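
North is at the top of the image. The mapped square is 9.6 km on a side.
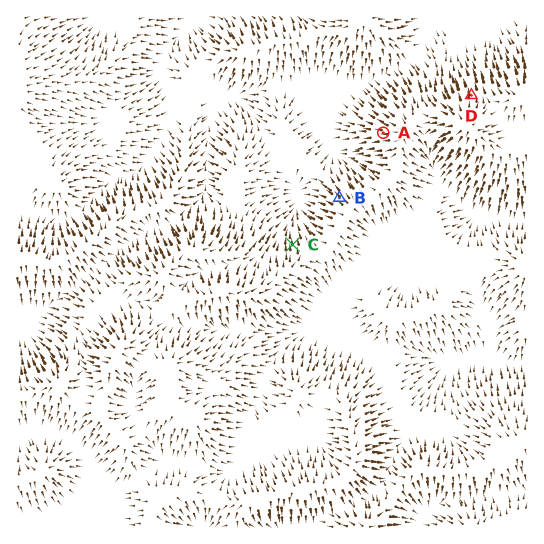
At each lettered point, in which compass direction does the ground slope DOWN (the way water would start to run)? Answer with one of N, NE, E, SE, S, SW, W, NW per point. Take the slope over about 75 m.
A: W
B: NW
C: N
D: N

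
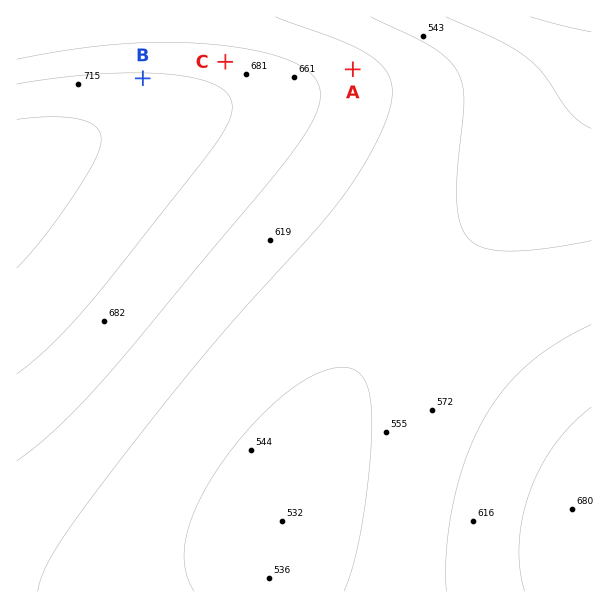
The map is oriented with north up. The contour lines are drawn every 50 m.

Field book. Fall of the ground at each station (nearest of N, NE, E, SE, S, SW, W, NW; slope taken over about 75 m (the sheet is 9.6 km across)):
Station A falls NE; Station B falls N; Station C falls N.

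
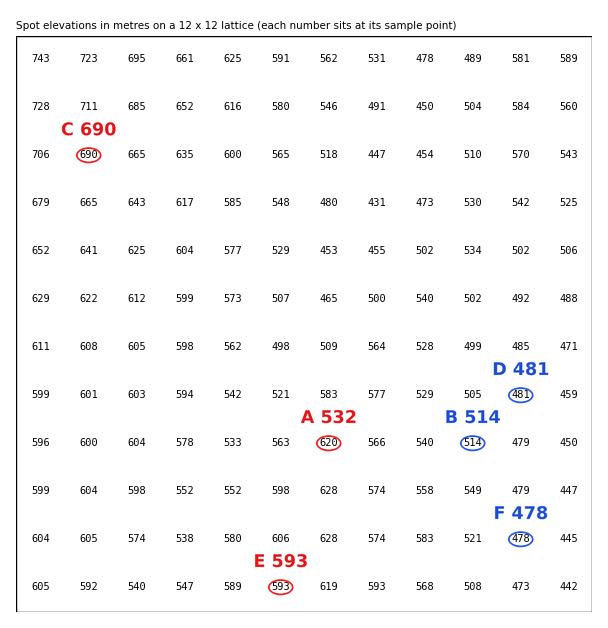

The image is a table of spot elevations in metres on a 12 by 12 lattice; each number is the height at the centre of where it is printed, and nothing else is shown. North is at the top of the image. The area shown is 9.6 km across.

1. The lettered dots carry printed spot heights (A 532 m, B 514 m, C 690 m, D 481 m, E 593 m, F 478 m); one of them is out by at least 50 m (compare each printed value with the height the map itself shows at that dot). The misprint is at A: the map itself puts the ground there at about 620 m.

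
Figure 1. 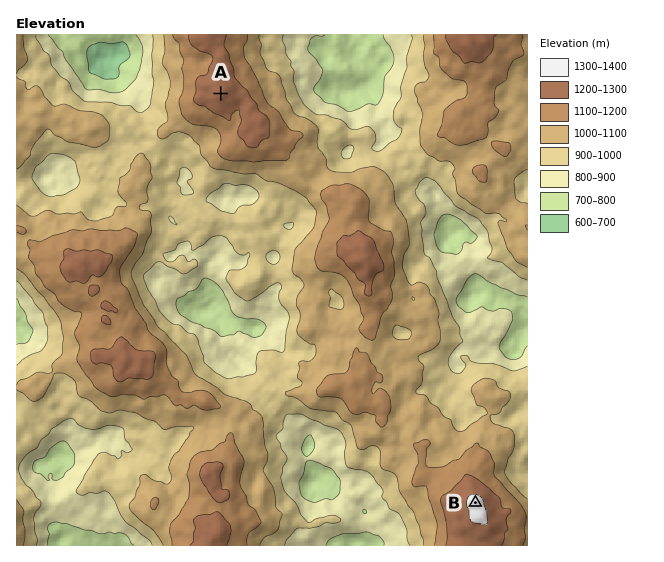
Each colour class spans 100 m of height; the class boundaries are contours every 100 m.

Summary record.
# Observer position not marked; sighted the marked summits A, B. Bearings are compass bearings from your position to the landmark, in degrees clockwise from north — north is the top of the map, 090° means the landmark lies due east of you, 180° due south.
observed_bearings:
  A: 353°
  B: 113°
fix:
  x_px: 260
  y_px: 411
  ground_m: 990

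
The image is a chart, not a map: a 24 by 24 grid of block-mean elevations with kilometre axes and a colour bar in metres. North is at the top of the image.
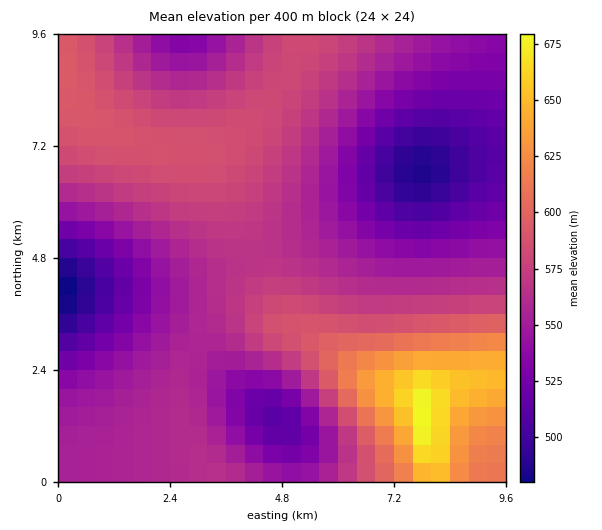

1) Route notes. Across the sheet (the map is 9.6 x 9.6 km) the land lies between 475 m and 685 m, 560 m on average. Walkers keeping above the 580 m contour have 24.6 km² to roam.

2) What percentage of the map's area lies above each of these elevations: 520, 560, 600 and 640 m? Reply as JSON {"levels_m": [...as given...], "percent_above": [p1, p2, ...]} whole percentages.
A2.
{"levels_m": [520, 560, 600, 640], "percent_above": [88, 50, 11, 5]}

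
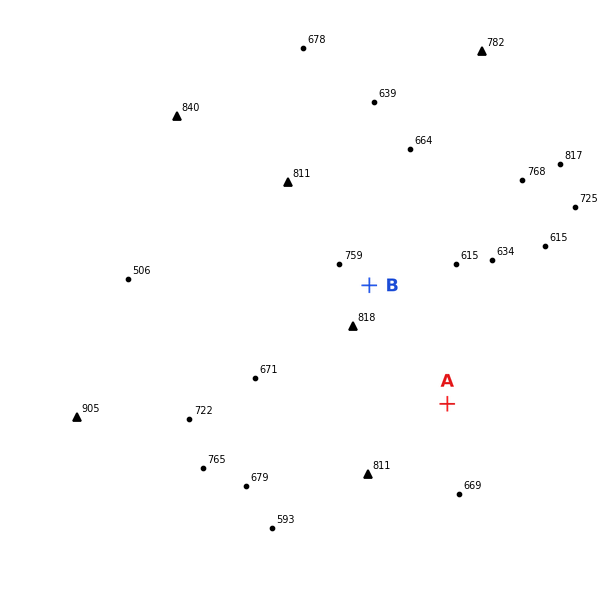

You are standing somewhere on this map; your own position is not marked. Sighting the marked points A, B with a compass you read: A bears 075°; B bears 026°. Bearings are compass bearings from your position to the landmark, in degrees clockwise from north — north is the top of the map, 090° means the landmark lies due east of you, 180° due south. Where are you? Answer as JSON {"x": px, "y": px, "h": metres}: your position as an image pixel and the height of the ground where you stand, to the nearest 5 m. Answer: {"x": 291, "y": 446, "h": 715}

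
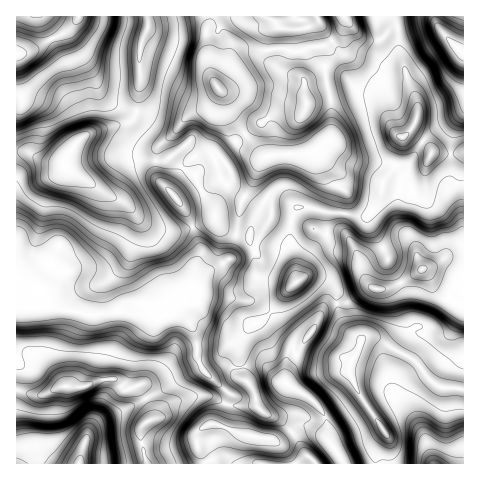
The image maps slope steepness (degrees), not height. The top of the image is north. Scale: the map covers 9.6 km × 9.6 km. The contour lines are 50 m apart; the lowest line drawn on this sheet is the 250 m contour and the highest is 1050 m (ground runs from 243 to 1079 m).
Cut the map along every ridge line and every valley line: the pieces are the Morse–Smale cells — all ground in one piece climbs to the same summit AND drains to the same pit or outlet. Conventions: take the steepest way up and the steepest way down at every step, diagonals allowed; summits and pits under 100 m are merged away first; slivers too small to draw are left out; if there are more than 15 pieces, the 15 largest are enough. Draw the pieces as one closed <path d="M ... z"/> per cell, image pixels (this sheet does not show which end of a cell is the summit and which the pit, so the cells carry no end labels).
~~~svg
<path d="M26 151l-10 1 1 154 35 0 36 9 10 0 20-4 14-8 8 0 11 3 13-3 31 0 5-10-1-8 5-9 27-19 6-22-15-7-7-11-6 4-28 10-17 0-10-3-13-7-16-18-19-9-44-30-21-4z"/><path d="M220 90l-4 8-10 11-16 5-15 15-14-2-24-15-3 6-8 5-38 11-14 11-8 12-2 9 32 22 9 2 10-9 15-19 7-2 28 1 6-4 8 8 17 11 7 18 11 16 4 14 7 7 11 3 5-32 12-20 7-20 5-5 8-3 1-22-10-16-16-17z"/><path d="M183 303l-19 0-11 3-21-3-14 8-20 4-10 0-36-9-35 0-1 52 12-2 7 1 16 13 12 16 4 1 16 0 16-7 16-1 10 11 13-4 8 13 56-31-5-12 0-13-4-14-11-20z"/><path d="M411 134l-9 4-4 24-16 21-1 12-5 12-11 10-21-3-1 13 14 25 4 16 0-4 11-10 32-14 5 1 5 5 9 23 11-3 15-11 15-3 0-99-32-1-8-10z"/><path d="M374 337l-9 0-4 3-2 9-8 13-1 12 11 24 24 34 0 3-10 12-1 6 2 10 87 1 1-74-20-2-9-3-19-24z"/><path d="M70 28l-10 8-29 15-15 3 0 97 10 0 15 9 22 5 5-12 14-16 15-7 29-7 5-2 5-8-26-11-9-7-9-22-21-35z"/><path d="M423 269l-30 18-7 2-18-1-18 13-11 2-2 3 3 10 6 12 7 6 8 6 4-3 9 0 37 21 24 27 9 3 19 1 1-83-24-11z"/><path d="M322 46l-9 0-16 6-12-3-43 1-9 7-5 14-10 13 0 4 5 4 11 1 14 6 16 17 10 16-1 23 39-3 8-3 10-9 1-41-6-23 0-19z"/><path d="M258 246l-3 7-26 6-22 14-7 8 0 12-3 8-12 2-3 4 1 6 12 20 4 30 9 12 3 0 13-8 17 0-2-21 3-10 8-10 16-8 18-25 13-12-3-17-9-14z"/><path d="M332 40l-9 6 2 30 6 23 0 37-1 4-8 10 0 8 10 16 2 9 12 10-1 21 20 3 11-10 5-12 1-12 16-21 4-24-9-8-12-29-6-7-17-3-6-7-6-11-3-18z"/><path d="M336 304l-9 2-5 6-10 20-12 18-12 11-4 17 7 9 18 11 10 9 7 13 2 19 15 25 33 0-1-17 10-12 0-3-24-34-11-24 1-12 8-13 2-8-15-13z"/><path d="M210 16l-62 1 0 11-8 22 0 39-4 22 25 16 7 2 10-1 9-12 8-4 11-3 13-17 0-3-7-11-3-14-3-35 5-9z"/><path d="M434 16l-41 1 6 15 1 23 8 27 9 20 0 15-9 16 16 9 8 10 27 2 5-2 0-98-23-23z"/><path d="M115 379l-16 1-16 7-23 0-18 8-9 0-16-5-1 73 62 1 4-17 12-21 52-28-8-12-13 4z"/><path d="M392 16l-48 0 0 10-12 15 11 14 3 18 6 11 6 7 17 3 6 7 12 29 4 5 6 2 7-6 6-11 1-18-9-20-8-27-1-23z"/>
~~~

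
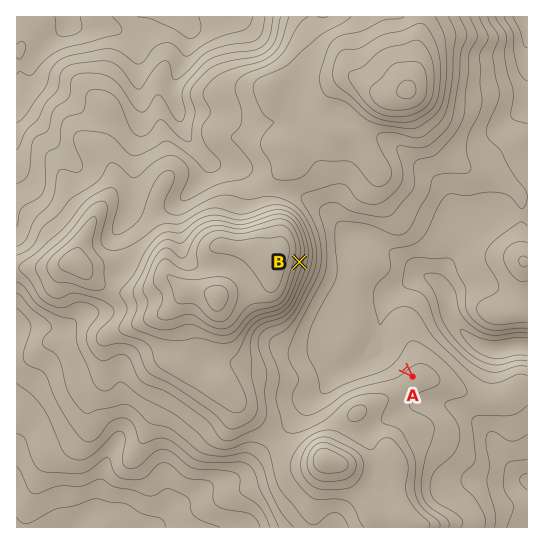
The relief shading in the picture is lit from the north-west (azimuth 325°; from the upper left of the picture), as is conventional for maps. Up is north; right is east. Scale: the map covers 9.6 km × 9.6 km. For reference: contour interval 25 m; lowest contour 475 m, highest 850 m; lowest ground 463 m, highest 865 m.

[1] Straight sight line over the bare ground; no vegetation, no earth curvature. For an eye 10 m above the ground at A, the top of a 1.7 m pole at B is in view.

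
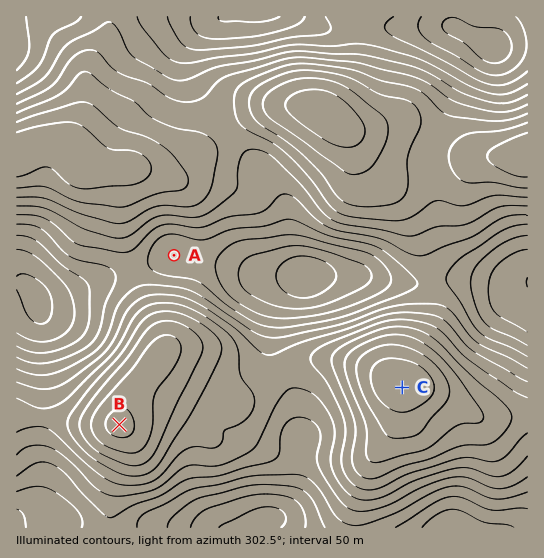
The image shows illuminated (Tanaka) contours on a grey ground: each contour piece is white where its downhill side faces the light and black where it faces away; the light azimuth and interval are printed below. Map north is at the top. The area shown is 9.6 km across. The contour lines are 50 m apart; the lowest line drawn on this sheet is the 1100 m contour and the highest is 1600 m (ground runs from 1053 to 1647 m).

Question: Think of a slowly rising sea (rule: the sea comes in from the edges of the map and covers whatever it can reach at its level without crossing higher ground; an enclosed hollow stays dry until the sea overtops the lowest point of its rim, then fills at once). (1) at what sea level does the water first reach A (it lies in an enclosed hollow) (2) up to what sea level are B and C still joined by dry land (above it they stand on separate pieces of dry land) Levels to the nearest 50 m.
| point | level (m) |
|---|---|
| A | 1250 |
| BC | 1350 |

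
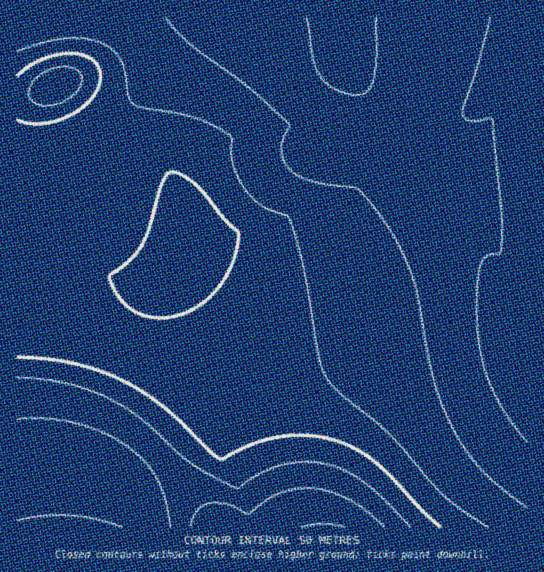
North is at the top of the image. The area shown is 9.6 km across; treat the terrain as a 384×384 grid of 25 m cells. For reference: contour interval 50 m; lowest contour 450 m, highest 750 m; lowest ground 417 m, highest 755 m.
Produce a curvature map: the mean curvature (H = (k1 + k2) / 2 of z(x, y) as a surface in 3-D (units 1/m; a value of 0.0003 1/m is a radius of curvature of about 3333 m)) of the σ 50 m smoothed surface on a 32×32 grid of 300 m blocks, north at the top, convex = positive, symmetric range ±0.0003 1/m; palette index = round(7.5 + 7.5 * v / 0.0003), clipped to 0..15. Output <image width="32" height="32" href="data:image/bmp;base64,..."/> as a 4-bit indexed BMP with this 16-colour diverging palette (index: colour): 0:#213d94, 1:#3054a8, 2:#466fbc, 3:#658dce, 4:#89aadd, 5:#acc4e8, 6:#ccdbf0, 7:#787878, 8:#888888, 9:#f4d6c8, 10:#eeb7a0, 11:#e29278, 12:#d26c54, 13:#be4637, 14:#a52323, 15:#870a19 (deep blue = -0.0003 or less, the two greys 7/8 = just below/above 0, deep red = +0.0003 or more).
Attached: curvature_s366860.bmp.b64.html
<image width="32" height="32" href="data:image/bmp;base64,Qk12AgAAAAAAAHYAAAAoAAAAIAAAACAAAAABAAQAAAAAAAACAAATCwAAEwsAABAAAAAAAAAAlD0hAKhUMAC8b0YAzo1lAN2qiQDoxKwA8NvMAHh4eACIiIgAyNb0AKC37gB4kuIAVGzSADdGvgAjI6UAGQqHAHiIiHdDmqs4mImZmHZmd3d3d3d3CJmpOZmZmYd2Znd3d3d3cXmZo2mZmZiHdmZ3d3d3dgaqmXF4iZmIh3Z3d3d3diGKqqkWd4iIiHd3d3eIERN6qqqjR2d3d3d3d3eIh5qqqqq6NHd3d3d3d3d4iHeqqqu7okd3d3d3d3d3iId3u7u7phZ3d3d3d3d3eIiHd7u6lBR3d3d3d3d3eIiId3czIiZ3d3d3d3d3d4iIiHd3d3d3d3d3d3d3d4iIiId3d3d3d3d3h3d3d3iIiIiHd3d3d3d3eIh3d3d4iIiIh3d4d3d3d4iIh3d3eIiIiId3hnd3iZiIiIh3d3iIiIiHd4Z3eZeKqpiId3d4iIiId3eWd4lVZ3m7qHd3eIiIiHd3hneXVWd4maqph3iIiId3eXZ3l1ZneJmHeKqYiIh3d3lmd4pmZ3iZh2ZnmpiHd3eJZnd4qod4iIdmZmZ5h3d3mGZ3d3iaqYh3ZmZmZ4d3eKdmZmd3d4q6h2ZmZmZ3eJm3ZmVVZ3d4iJqod3iId3ZmeWaHZEVnd4h3iZqYd3eHd2l3zsllZ3d3d3d3d3d3iXd3h9//t2Z3d3d3d3Z3d4mnd4eM/+p3d3d3d3d2Z3iImXd3Voqph3d3d3d3d3d4iIp3d2VWZ3d3d3d3d3d3eIiJl3d2ZmZ3d3d3d3d3d4iIiKd3"/>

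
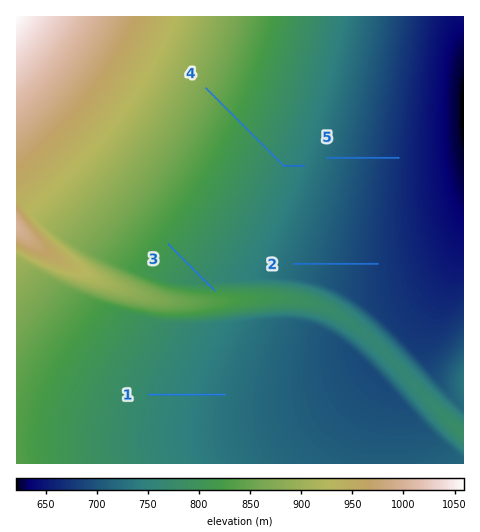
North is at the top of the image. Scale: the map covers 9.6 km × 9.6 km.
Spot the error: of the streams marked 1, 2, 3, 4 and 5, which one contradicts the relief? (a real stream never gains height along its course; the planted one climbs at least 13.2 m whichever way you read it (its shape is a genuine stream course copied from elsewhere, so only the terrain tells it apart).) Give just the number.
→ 3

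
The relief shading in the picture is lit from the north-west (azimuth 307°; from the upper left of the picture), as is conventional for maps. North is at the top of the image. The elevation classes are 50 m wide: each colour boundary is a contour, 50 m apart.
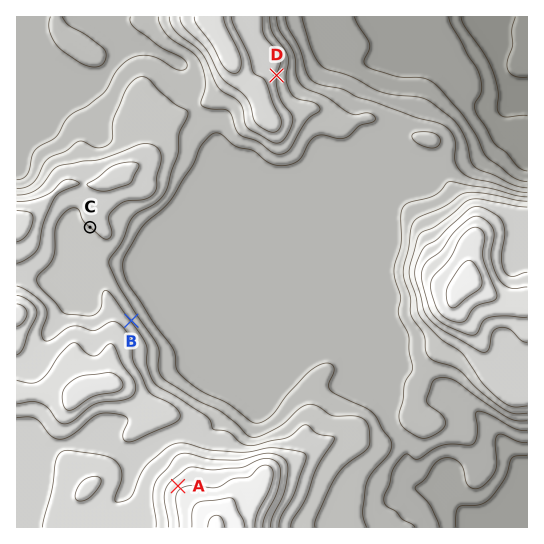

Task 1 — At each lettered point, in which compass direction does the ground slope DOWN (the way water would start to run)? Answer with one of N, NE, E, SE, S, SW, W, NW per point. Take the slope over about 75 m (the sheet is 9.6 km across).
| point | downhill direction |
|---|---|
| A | NW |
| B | NE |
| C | SW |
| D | E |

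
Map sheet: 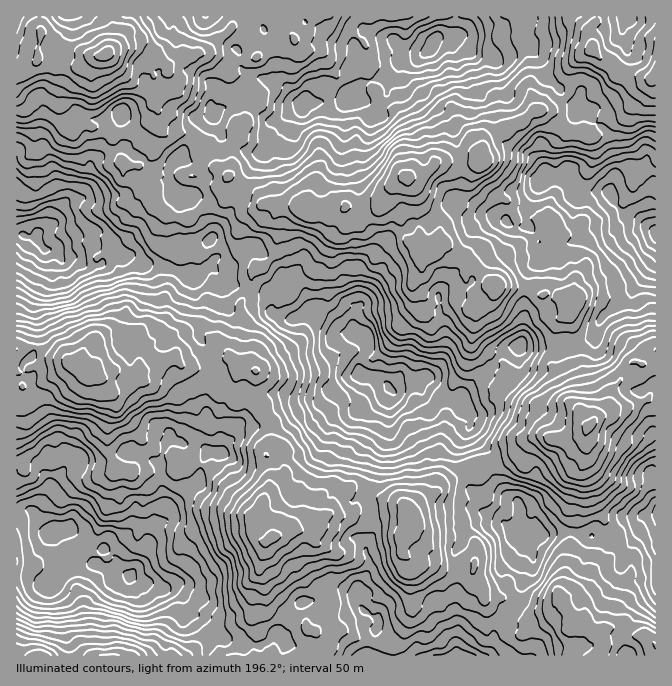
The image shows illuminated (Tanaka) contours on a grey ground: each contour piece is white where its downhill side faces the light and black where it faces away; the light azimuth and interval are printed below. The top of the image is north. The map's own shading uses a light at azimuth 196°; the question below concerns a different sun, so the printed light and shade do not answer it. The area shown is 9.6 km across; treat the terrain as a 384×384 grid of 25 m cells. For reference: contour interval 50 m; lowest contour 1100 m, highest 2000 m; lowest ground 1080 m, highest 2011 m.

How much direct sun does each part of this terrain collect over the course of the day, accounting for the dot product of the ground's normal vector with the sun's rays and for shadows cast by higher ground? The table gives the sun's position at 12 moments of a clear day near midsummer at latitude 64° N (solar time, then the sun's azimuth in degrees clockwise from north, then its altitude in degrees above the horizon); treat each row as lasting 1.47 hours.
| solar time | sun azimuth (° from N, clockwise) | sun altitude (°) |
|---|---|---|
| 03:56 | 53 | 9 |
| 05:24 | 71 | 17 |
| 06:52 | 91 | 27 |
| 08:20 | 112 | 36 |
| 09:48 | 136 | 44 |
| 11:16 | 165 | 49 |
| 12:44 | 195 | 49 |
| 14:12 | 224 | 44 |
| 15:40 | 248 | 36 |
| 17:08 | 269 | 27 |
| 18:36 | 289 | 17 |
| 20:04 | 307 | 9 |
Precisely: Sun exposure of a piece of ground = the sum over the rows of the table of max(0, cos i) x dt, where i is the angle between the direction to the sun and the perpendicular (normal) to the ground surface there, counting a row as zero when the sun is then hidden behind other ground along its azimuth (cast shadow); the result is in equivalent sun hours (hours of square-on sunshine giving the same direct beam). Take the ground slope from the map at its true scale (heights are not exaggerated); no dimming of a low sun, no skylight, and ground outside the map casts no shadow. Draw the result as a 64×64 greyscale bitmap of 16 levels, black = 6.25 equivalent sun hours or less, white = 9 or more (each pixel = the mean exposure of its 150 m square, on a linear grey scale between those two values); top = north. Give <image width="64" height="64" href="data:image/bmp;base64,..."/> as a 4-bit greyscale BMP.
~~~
<image width="64" height="64" href="data:image/bmp;base64,Qk12CAAAAAAAAHYAAAAoAAAAQAAAAEAAAAABAAQAAAAAAAAIAAATCwAAEwsAABAAAAAAAAAAAAAAABEREQAiIiIAMzMzAERERABVVVUAZmZmAHd3dwCIiIgAmZmZAKqqqgC7u7sAzMzMAN3d3QDu7u4A////ALzd3t3d3dzM3K3u7d3e3cqIiYmIc0VjN6mbqarN2pma7d7t3tzd3d3e293LreyorZic26eXqHd5qZmZV5m8l3vt3u3d3d3d3e7tuXeKu7vLvN3bhmiIl5vNzIVVWrmcvd3c3c3czN3t3u3bl2Ws3czd3cloeod4ubzbhZu63c3d7d3dzdzd3uzN3biIqL3uy73bmquqqYp5ze2Ge9zc3u7u7u297u7u7t3cqXZGibzJzLqZiru6qIq73aiJu83d7t3t687u7u7d7buoU0N2ecy7yoVGRZqHvO7u2Zmsvd7dy73t3t3euaqpu7uzAkZpvIeYcgA0aIet7d7cu8zO27usrd3u7bqnZmqniZkUaoZmYkl1RmZ8t5zu7t3a3c3by73c3cvLpliomng2ZjEWhVI3qpY4u62Xmt3u3cvO3MrMze7czNyXjMp5ljNjIDJ3Scy7iGqpvMirzu7e2+7tzO3N7u7birq8vKmGlSOEI0iprbqXRJu6yM3N3u7s7t3N7czM3cpkasu8y5iFZpvJiWl3ibuXm7zN7tzbqbyqq83d27hphRJ5mr3KinZZis27mam9u3esy9zKu8qXeIaL3d3Ll1RWaGiau5q8iqyZ3t3s3cyXm7rMzLmby2WJdmd3mUarpVWKp4aZjO7LzKfN7d7L2prNyEi8qLuZiGZXNFRmRIu5VGWEapet7b3c2bq93dq83e7shYy6hSERAQARJHeVaaipdkiJmZvM3dzLvN7t3s7u7u7ah1dAADMgADacy7uore3KvczLmb3tysyr7u3u7u7u7t3cqHRGl3lwFlaMu728y7zt3czd3u52Z63e7u7e7u7e7u3LqKdGiIQzQhVGmstkes263u3MyWeJi93u7u7u7t3N7u2adRBYUDVyM3NJlkSHisvNzKiau7rO7u7u3e7u7dze7cumVnljVZqIhBNWeIdWnLuqqpmbvO3e7e7u7t7u7M7t3e3d3HIzJZqZcwEEVAeKlom8mYZa3t3t7u7u7d7d3d3tze7bqTIRaKqWIAAVMQE1eaqDRYzd3u3Mze7u3ezcmt3LvLmsq3aZzLhEQ3mXU0eaqIm6zdvM3tzN7u3d3Lqazd3crM3dzNzLmYl5mrl1esh6qZmYiIm63u7dvt7Iiaze3e7d3u2pzd21RWh4m7mHapmoUkd5mYve7bm83spI3d3u7u7e7rhq3MhFmaubmmhVmplVq83My4iohpiXmUas3e3N3e7u2Yetl4q8vMzMuKy7qqvu7d3tp4p1RjJnV4vO7tzN7u7bp6q8zcurzMvdu8u97N7du97czVAEAjVkWt7dy97u7N7b7u3d2om8u5vMy93M7u7Lve7rcgAzZ2czNqiYqr7dze3u7e3dqbq73Lq93t3u7t2Yy5ZjATl1R0MBICRWjO3d3d7u3d3cu93d7u7uze7d7reJhIqFW5dpljWDV3R53u7u7u3M3d3Jze3u7e3Nu6ecyJq6qoarx5u3d5ZqmGec7u7u3d3e3dvO3O7t3svLuXmpeamXZIrK25U2hHuqeKvd3u7u3d3d3N7c3u3e6qzdqHciRFd0mJzLYkWazNvMvd3u7u7u3d3d3u7u3u27ic24hoMSSbl2rJuazd3u687bze7u7u7t7u7u7brN3Muniqq5mZWJmYdmqs3u3u7b3N3u7u7u3cqc7smaubzazeuIq3iJaJmIiGis7u3Mzdu93u7u7u3Kndy5hazLzbnO2quohhJaq3vMmt3M7d3azd7u7u7uyYvMzap5y829uJmKmHZEZVWrrdyd7t7u3au83d3e3qu8uKy2NouqhneKpjWXI2umiHa93d3e7u7tq83MzNzKRHqrl0OGmamYl3mImpU1iJu1SLvM3c3dzMvJzrzM24YxSImap0eYve64isqLuJm8uLuTmGfduZmI3cze7e7KhqgSi9y8u7ze3tuqvbzL3N3M3MhUI5zKmYrO7d7t7siauqlnmYZpzcupmIzc7d3dzu7ut0Q0Z2FGe77uzcu8q6tod3UzI2vd3Iesmd7u7dy+7u7qhkAEdQAzi97dt2q8ykeHQzVGu6rN7tm83u7u3a3u7uqqlieEAAVUmby4Voy5dlVGmrzN2ozd3dzu7u7du+3u3M27aNl1JZdEREYzaaqrxkRYq926hqvN3brO7tu83u7czd3L24qVRWMAFFUzeHmWdneaq9yWad3qarzezLzd3tzM3dzc2pUAd2JFZmNFN5eKqZ3cmJzN7tuYve3d3t3e7c7d3czcuCAFrM3aUwIzV83dze27p53u7cq83u7e7t7t7u7bzt7ttRWN7suJQZqqmpRIqpu7hJze7Hi93u3u7bzu7sze7u7pV4rdyqp3e7q2MwAEjcc1erzduorMzN3c3u7u3N7u7t3tysqZuZd2qXVDMQKbyYibzN3clWrbnMvd7dzd3d7ty93LzKd5eHNFmWhzN7upuaqavNy3R4qL3d7d7d3e7u7bzIipVHu6yXq4ZiA6qqvJRs3IaZlGZqzLvN7u3e7u7u3MkgAYzu3srM2kEDaKvbpVfMhoqnRpnMvM3e7t7uzN7e24AEru7bq97cyZZoze3czN3drKu5zMms3bve3tuIrO3dyTju3c2pne7s3MvO7e7ofN7su7yavNzJaa3ezKi93KvMq97czafO7u7czd3d7u6L3cze24i9qFdUNpmpzc3cqby8ve7t7e7u7u7u7u3d7t3czt26lpunNGMieHipu726vtvN7M"/>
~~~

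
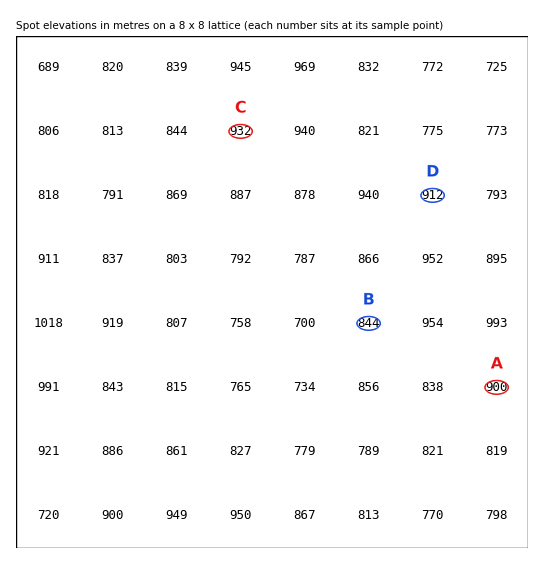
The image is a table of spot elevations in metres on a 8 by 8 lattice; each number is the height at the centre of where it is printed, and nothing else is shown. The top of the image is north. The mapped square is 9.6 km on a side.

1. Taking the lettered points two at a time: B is lower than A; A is lower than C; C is higher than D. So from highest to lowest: C D A B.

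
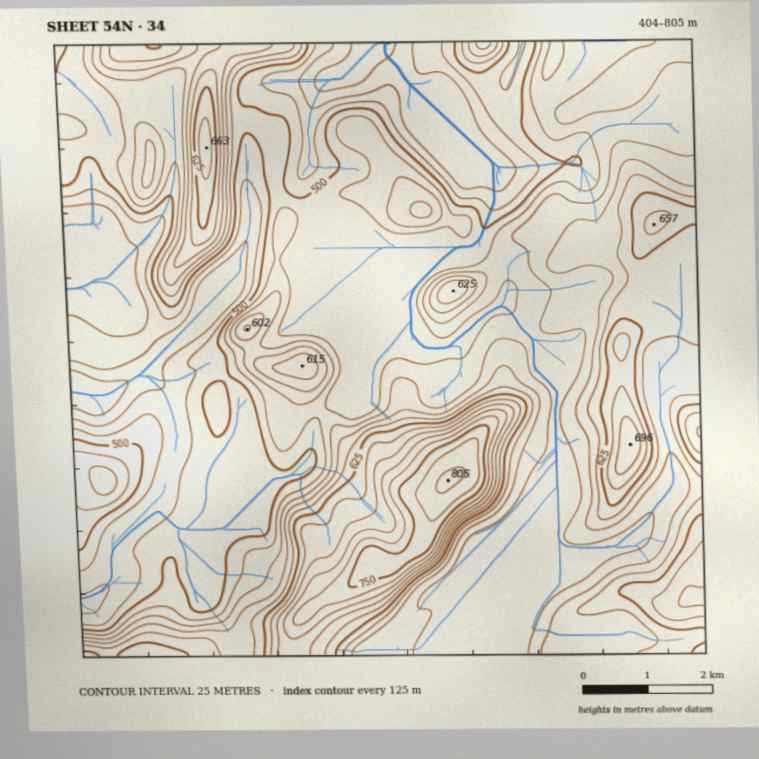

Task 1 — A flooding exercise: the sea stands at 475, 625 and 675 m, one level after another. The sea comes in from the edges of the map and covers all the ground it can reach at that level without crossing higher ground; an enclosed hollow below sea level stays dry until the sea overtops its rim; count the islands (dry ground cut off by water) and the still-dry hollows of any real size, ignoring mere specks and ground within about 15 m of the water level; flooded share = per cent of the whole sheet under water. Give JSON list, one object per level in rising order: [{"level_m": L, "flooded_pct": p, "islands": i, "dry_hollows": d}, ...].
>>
[{"level_m": 475, "flooded_pct": 15, "islands": 0, "dry_hollows": 0}, {"level_m": 625, "flooded_pct": 87, "islands": 2, "dry_hollows": 0}, {"level_m": 675, "flooded_pct": 94, "islands": 1, "dry_hollows": 0}]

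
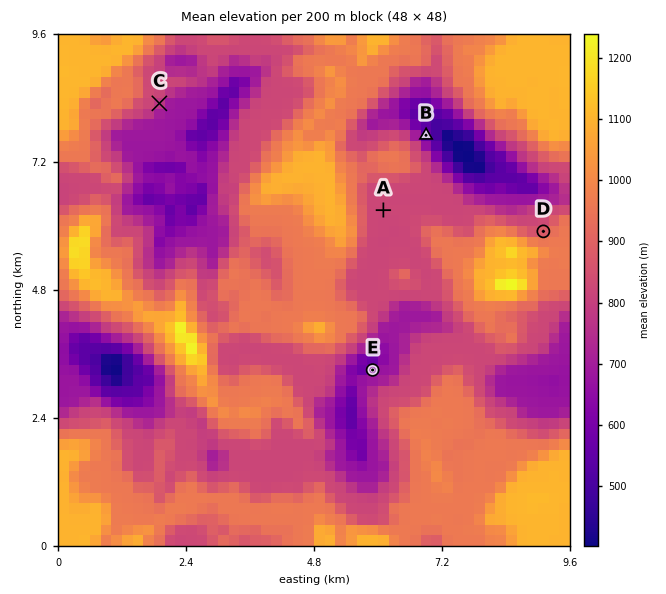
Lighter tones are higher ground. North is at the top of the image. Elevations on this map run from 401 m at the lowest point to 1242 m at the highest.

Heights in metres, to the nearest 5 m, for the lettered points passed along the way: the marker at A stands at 820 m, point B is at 545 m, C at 790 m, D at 880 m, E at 645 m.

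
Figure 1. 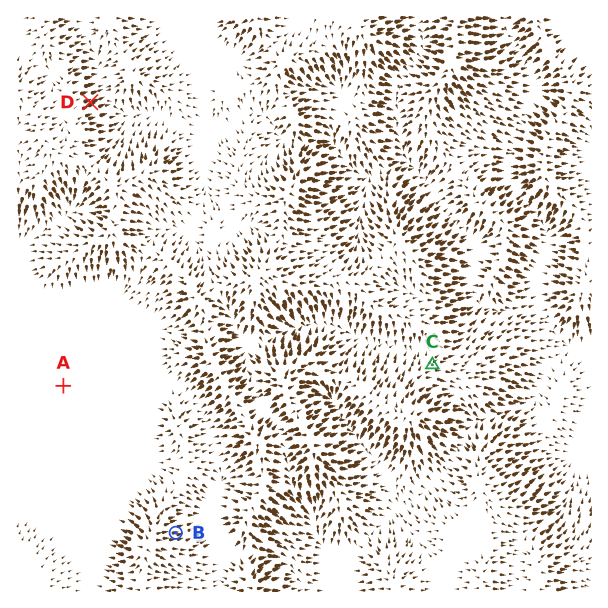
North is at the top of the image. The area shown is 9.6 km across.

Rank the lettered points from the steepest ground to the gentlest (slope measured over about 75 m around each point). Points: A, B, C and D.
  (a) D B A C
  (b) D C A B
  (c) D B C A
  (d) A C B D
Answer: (c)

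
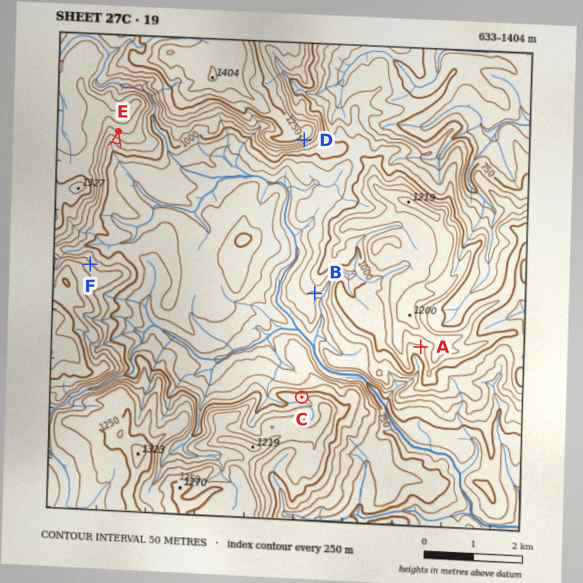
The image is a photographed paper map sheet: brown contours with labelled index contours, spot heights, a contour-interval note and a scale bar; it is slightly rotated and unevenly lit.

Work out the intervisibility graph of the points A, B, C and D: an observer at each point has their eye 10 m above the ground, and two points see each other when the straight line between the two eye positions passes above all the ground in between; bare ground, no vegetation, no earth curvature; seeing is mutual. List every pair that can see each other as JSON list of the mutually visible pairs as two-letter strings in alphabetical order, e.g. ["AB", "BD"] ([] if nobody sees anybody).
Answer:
["BC", "CD"]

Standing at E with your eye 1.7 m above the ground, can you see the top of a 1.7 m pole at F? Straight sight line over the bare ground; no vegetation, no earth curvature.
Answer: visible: true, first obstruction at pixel None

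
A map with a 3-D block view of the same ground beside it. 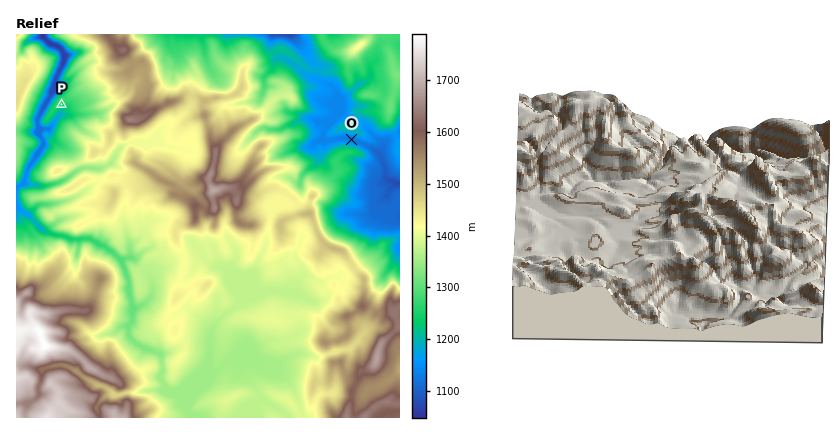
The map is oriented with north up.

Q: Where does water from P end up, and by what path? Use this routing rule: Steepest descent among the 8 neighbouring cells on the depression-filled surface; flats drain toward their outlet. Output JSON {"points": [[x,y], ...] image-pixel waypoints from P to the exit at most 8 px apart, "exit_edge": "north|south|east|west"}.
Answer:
{"points": [[62, 104], [62, 112], [56, 120], [50, 128], [42, 128], [38, 120], [42, 112], [46, 104], [50, 96], [52, 88], [56, 80], [58, 72], [62, 64], [64, 56], [60, 48], [52, 44], [44, 38], [44, 34]], "exit_edge": "north"}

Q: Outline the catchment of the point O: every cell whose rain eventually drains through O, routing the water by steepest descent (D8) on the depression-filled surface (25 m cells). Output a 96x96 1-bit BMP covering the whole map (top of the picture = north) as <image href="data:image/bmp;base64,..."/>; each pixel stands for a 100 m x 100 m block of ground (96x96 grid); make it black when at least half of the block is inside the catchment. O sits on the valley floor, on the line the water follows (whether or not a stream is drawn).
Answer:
<image width="96" height="96" href="data:image/bmp;base64,Qk2+BAAAAAAAAD4AAAAoAAAAYAAAAGAAAAABAAEAAAAAAIAEAAATCwAAEwsAAAIAAAAAAAAA////AAAAAAAAAAAAAAAAAAAAAAAAAAAAAAAAAAAAAAAAAAAAAAAAAAAAAAAAAAAAAAAAAAAAAAAAAAAAAAAAAAAAAAAAAAAAAAAAAAAAAAAAAAAAAAAAAAAAAAAAAAAAAAAAAAAAAAAAAAAAAAAAAAAAAAAAAAAAAAAAAAAAAAAAAAAAAAAAAAAAAAAAAAAAAAAAAAAAAAAAAAAAAAAAAAAAAAAAAAAAAAAAAAAAAAAAAAAAAAAAAAAAAAAAAAAAAAAAAAAAAAAAAAAAAAAAAAAAAAAAAAAAAAAAAAAAAAAAAAAAAAAAAAAAAAAAAAAAAAAAAAAAAAAAAAAAAAAAAAAAAAAAAAAAAAAAAAAAAAAAAAAAAAAAAAAAAAAAAAAAAAAAAAAAAAAAAAAAAAAAAAAAAAAAAAAAAAAAAAAAAAAAAAAAAAAAAAAAAAAAAAAAAAAAAAAAAAAAAAAAAAAAAAAAAAAAAAAAAAAAAAAAAAAAAAAAAAAAAAAAAAAAAAAAAAAAAAAAAAAAAAAAAAAAAAAAAAAAAAAAAAAAAAAAAAAAAAAAAAAAAAAAAAAAAAAAAAAAAAAAAAAAAAAAAAAAAAAAAAAAAAAAAAAAAAAAAAAAAAAAAAAAAAAAAAAAAAAAAAAAAAAAAAAAAAAAAAAAAAAAAAAAAAAAAAAAAAAAAAAAAAAAAAAAAAAAAAAAAAAAAAAAAAAAAAAAAAAAAAAAAAAAAAAAAAAAAAAAAAAAAAAAAAAAAAAAAAAAAAAAAAAAAAAAAAAAAAAAAAAAAAAAAAAAAAAAAAAAAAAAAAAAAAAAAAAAAAAAAAAAAAAAAAAAAAAAAAGAAAAAAAAAAAAAAAGAAAAAAAAAAAAAAAOAAAAAAAAAAAAAAAPAAAAAAAAAAAAAAA/AAAAAAAAAAAABOB/wAAAAAAAAAAB////4AAAAAAAAAAD////8AAAAAAAAAAD////+AAAAAAAAAAD/////AAAAAAAAAAB/////AAAAAAAAAAB/////AAAAAAAAAAB/////AAAAAAAAAAA/////AAAAAAAAAAA/////gAAAAAAAAAA/////4AAAAAAAAAA/////8AAAAAAAAAB/////8AAAAAAAAAB/////8AAAAAAAAAD/////8AAAAAAAAAD/////8AAAAAAAAAD/////8AAAAAAAAAD/////8AAAAAAAAAH/////+AAAAAAAAAH/////+AAAAAAAAAH//////AAAAAAAAAH///////wAAAAAAAH///////wAAAAAAAD///////wAAAAAAAAD//////wAAAAAAAAB//////4AAAAAAAAA//////4AAAAAAAAA//////4AAAAAAAAA//////4AAAAAAAAA//////4AAAAAAAAAf/////4AAAAAAAAAf/+AH/wAAAAAAAAAP/4AH/wAAAAAAAAAB/wAH/wAAAAAAAAAAfgAH/wAAAAAAAAAAPAAD/gAAAAAAAAAAAAAB/gAAAAAAAAAAAAAA/gAAAAAAAAAAAAAAPgAAAAAAAAAAAAAAHg="/>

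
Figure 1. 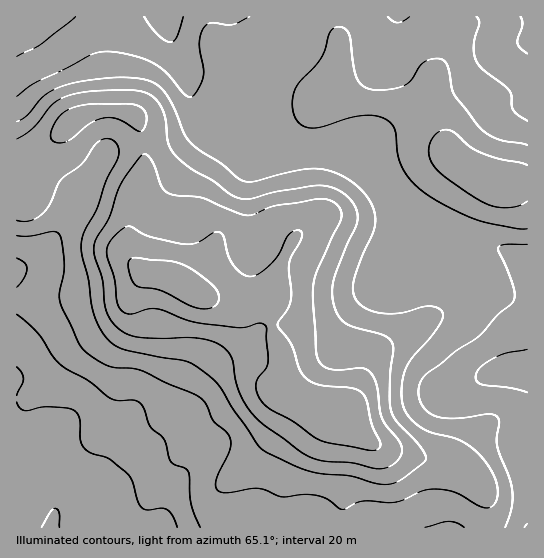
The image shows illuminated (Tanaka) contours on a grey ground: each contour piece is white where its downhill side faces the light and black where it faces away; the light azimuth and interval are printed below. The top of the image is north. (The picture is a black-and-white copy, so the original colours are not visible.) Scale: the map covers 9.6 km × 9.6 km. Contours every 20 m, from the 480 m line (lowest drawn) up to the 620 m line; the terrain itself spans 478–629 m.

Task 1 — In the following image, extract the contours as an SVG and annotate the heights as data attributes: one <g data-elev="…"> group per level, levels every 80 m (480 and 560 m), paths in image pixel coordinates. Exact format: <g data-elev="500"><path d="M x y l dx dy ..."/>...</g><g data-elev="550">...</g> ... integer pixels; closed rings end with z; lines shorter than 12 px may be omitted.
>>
<g data-elev="480"><path d="M42 527l8-15 5-4 3 2 1 3 0 14"/></g><g data-elev="560"><path d="M17 220l12 1 12-6 9-10 8-20 4-6 20-15 16-22 8-3 7 1 5 7 0 10-12 24-10 29-12 21-3 15 1 11 6 22 5 34 7 16 9 11 7 6 9 4 58 10 12 6 23 19 15 24 28 39 8 5 32 15 16 5 33 3 25 7 12 1 15-5 23-18 1-4-4-8-25-27-6-11-1-16 0-24 3-21-1-8-9-7-28-7-9-4-7-7-5-11-2-15 2-13 12-32 10-19 2-8-3-13-10-12-12-6-15-3-41 7-28 7-8 0-8-3-20-15-23-13-15-13-7-12-2-24-5-13-10-10-12-5-14-1-32 1-15 2-13 4-14 8-20 25-14 9"/><path d="M527 165l-29-6-19-7-10-6-14-13-6-3-7 0-5 3-5 6-3 8 1 12 7 11 15 12 29 19 12 5 12 2 13-2 9-5"/></g>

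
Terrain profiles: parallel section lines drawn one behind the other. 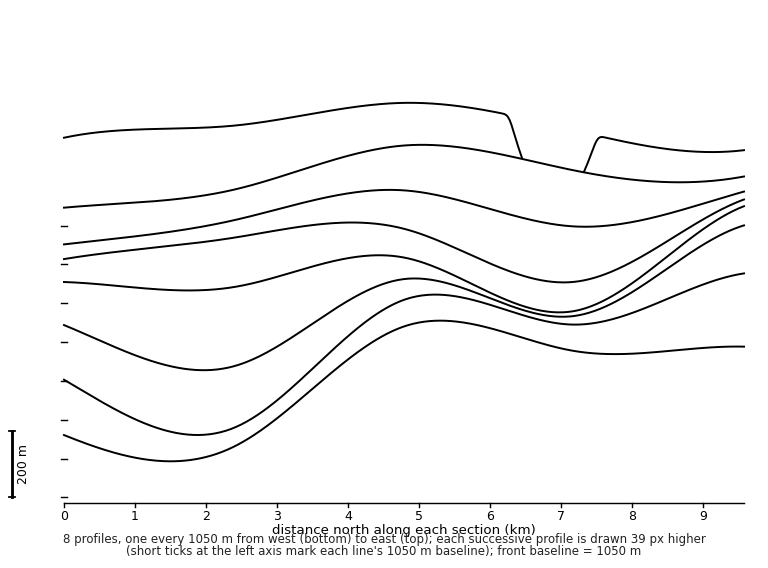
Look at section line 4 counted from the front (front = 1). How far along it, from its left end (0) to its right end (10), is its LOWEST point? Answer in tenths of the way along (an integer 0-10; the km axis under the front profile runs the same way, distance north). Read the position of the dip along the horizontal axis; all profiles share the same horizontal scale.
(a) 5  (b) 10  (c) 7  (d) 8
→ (c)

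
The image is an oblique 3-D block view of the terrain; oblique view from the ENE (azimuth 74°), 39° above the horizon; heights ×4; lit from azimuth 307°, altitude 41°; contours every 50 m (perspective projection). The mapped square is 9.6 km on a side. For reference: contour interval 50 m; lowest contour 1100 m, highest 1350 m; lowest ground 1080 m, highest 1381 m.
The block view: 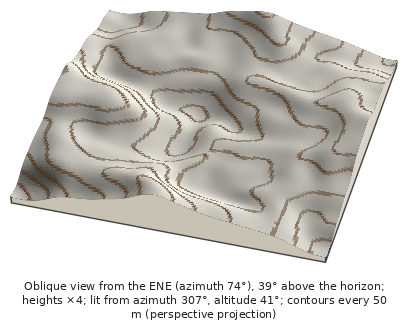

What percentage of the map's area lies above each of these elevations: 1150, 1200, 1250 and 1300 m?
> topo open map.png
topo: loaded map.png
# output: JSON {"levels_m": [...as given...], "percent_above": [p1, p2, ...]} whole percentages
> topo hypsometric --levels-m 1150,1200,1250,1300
{"levels_m": [1150, 1200, 1250, 1300], "percent_above": [90, 68, 29, 10]}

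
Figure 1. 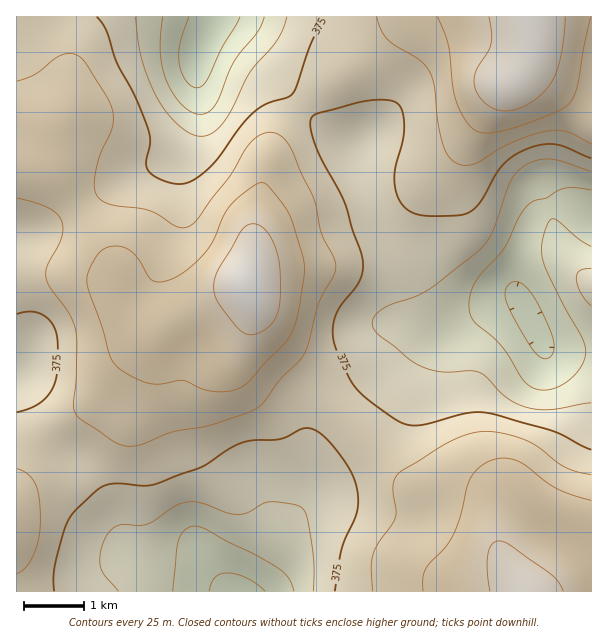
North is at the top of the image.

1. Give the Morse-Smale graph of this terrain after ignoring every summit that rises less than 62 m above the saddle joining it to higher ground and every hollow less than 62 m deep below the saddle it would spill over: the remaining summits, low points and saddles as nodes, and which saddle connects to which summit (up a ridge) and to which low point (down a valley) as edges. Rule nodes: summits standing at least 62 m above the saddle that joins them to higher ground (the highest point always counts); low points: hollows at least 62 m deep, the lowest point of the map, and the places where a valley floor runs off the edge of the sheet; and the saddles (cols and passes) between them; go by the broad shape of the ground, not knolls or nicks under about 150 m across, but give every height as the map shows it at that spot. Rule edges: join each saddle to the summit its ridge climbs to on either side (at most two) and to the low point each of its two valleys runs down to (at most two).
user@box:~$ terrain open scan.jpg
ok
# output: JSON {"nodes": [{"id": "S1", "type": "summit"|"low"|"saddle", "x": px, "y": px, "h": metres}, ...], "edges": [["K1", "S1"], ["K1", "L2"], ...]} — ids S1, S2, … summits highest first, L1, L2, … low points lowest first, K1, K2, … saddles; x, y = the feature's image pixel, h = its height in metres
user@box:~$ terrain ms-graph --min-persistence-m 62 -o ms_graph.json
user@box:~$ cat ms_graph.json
{"nodes": [
{"id": "S1", "type": "summit", "x": 248, "y": 284, "h": 471},
{"id": "S2", "type": "summit", "x": 534, "y": 21, "h": 468},
{"id": "S3", "type": "summit", "x": 527, "y": 591, "h": 465},
{"id": "L1", "type": "low", "x": 200, "y": 50, "h": 287},
{"id": "L2", "type": "low", "x": 237, "y": 591, "h": 292},
{"id": "L3", "type": "low", "x": 531, "y": 320, "h": 294},
{"id": "K1", "type": "saddle", "x": 45, "y": 432, "h": 388},
{"id": "K2", "type": "saddle", "x": 326, "y": 396, "h": 384},
{"id": "K3", "type": "saddle", "x": 302, "y": 105, "h": 377}],
"edges": [["K1", "S1"], ["K1", "L1"], ["K1", "L2"], ["K2", "S1"], ["K2", "S3"], ["K2", "L2"], ["K2", "L3"], ["K3", "S1"], ["K3", "S2"], ["K3", "L1"], ["K3", "L3"]]}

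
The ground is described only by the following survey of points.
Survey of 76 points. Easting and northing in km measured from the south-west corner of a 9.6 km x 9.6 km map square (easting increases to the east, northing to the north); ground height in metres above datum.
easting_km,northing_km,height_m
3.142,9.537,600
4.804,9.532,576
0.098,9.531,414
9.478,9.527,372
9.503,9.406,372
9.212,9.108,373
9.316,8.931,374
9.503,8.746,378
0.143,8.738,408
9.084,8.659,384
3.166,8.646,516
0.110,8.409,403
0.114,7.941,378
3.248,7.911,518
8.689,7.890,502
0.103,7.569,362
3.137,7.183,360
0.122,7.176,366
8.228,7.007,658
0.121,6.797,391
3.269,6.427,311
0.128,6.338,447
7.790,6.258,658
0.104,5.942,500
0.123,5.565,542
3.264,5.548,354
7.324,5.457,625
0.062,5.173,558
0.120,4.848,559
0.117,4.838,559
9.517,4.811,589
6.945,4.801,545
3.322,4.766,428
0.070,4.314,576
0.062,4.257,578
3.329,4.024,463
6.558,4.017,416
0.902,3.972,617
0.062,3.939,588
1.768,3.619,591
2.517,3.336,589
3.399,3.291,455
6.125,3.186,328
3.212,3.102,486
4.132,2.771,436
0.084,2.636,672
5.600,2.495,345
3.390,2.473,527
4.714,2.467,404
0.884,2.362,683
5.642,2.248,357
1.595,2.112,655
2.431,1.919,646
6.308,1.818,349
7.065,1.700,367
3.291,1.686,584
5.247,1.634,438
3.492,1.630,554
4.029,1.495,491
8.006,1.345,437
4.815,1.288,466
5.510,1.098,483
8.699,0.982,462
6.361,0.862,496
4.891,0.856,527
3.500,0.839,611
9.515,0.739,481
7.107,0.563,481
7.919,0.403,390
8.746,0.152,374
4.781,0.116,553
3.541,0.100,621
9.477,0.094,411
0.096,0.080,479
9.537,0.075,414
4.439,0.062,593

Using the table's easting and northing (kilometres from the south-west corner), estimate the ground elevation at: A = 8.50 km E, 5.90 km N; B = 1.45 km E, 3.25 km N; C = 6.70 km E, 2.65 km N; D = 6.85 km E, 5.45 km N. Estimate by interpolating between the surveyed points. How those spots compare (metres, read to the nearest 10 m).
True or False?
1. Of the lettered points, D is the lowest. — False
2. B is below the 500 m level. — False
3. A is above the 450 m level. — True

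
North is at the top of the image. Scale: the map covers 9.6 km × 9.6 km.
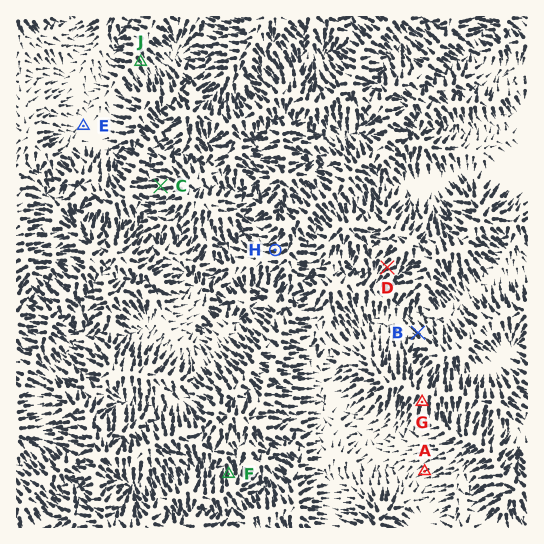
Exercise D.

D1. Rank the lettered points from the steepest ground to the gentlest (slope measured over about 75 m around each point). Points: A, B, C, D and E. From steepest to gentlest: C D B A E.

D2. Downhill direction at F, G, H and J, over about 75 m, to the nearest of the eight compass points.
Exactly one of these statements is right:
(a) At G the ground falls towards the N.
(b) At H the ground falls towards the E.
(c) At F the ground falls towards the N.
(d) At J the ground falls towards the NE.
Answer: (c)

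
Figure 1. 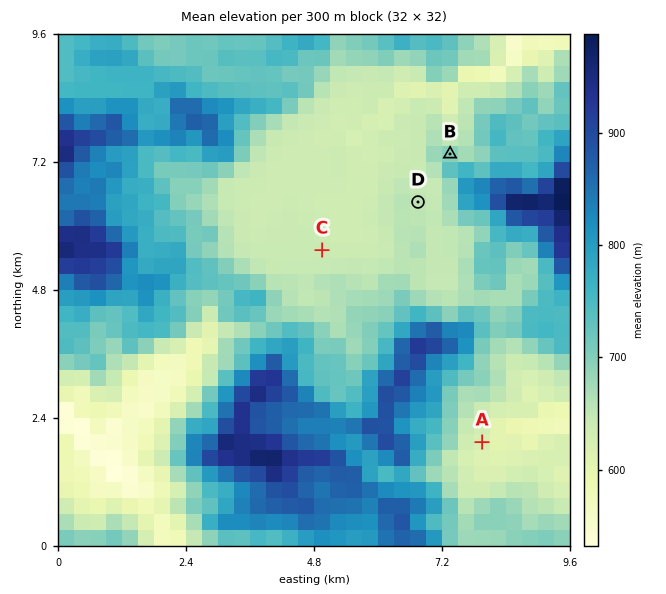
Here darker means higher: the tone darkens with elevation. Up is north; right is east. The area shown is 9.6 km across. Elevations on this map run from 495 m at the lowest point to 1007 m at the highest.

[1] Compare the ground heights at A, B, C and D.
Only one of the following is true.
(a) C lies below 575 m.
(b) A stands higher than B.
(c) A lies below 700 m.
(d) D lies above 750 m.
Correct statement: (c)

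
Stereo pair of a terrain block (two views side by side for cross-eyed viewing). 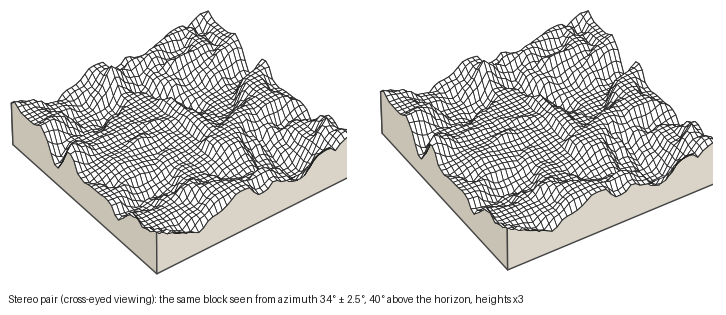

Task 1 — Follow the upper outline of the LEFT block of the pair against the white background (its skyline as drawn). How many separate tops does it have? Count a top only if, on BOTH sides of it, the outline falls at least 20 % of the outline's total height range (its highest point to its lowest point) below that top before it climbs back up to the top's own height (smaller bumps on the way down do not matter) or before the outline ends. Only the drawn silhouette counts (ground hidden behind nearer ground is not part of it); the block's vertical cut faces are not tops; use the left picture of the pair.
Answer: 1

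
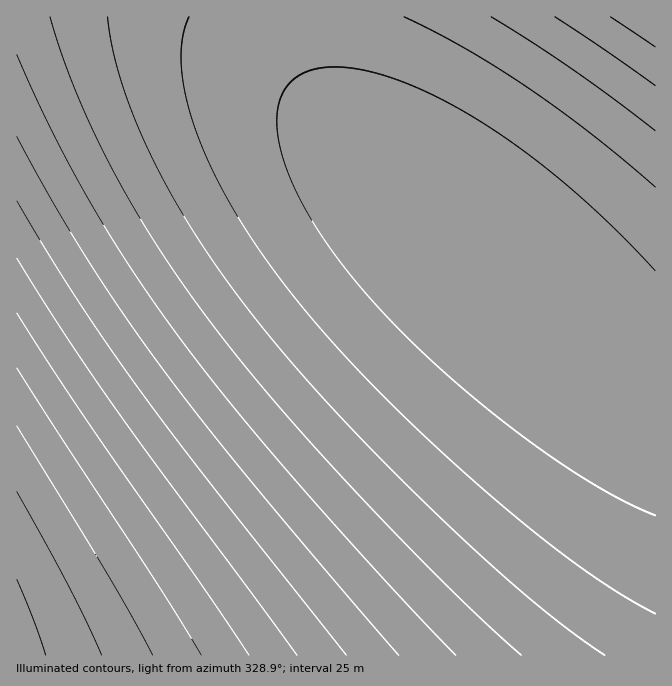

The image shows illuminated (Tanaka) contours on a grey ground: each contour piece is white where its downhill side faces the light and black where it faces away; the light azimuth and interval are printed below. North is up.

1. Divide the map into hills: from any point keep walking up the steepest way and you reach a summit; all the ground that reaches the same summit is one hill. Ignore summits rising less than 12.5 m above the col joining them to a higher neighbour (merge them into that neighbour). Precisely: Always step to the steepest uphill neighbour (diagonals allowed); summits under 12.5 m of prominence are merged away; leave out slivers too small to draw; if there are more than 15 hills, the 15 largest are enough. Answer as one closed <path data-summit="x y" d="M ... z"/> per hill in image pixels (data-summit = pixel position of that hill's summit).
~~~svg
<path data-summit="17 655" d="M295 16l-279 1 0 638 639 1 1-266-21-4-30-18-249-226-32-37-16-28-10-32z"/><path data-summit="655 17" d="M655 16l-359 1 2 28 10 32 16 28 32 37 249 226 17 11 25 10 9-1z"/>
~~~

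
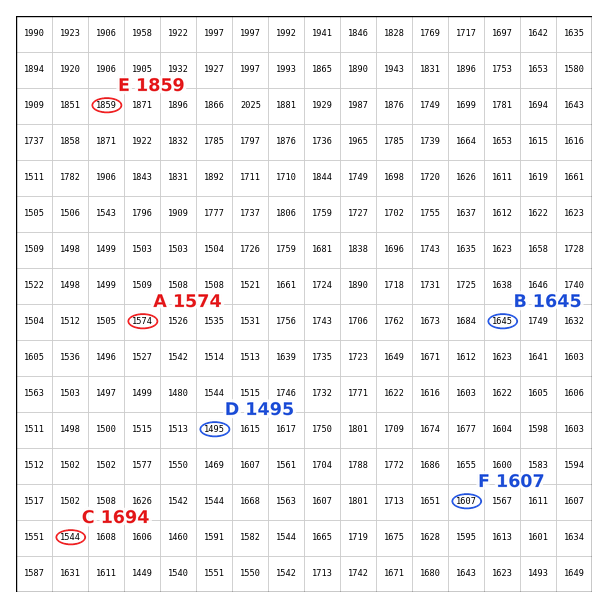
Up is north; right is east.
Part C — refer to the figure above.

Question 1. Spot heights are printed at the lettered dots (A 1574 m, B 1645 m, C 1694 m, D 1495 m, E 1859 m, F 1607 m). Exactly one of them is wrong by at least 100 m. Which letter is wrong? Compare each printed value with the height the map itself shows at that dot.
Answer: C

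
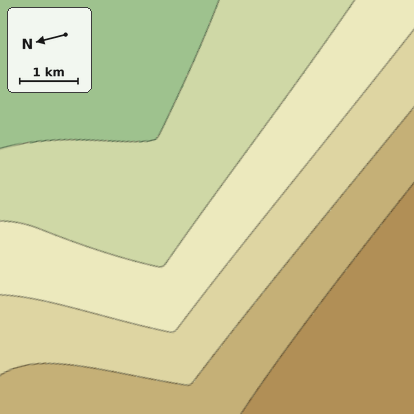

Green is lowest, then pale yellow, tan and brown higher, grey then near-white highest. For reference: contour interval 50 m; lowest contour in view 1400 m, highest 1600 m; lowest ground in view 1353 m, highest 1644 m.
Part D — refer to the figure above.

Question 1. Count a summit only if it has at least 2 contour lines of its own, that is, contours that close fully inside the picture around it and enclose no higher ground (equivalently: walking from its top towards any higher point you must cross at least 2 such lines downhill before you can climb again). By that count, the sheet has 0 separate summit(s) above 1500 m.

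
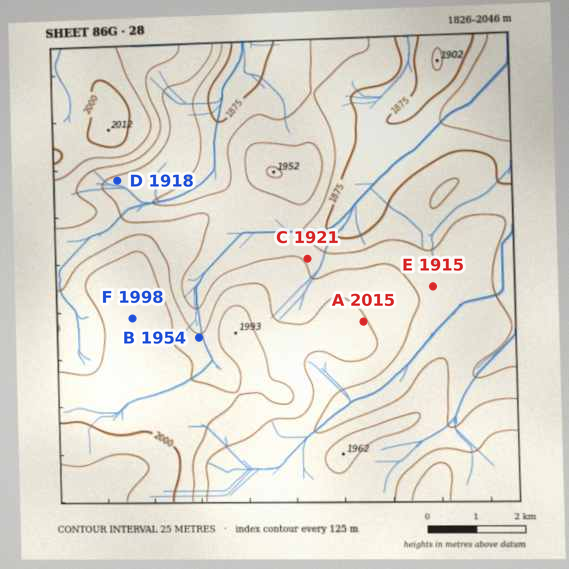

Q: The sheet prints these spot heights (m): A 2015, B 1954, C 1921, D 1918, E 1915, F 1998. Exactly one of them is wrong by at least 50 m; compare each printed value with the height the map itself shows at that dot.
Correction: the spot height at A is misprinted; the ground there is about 1952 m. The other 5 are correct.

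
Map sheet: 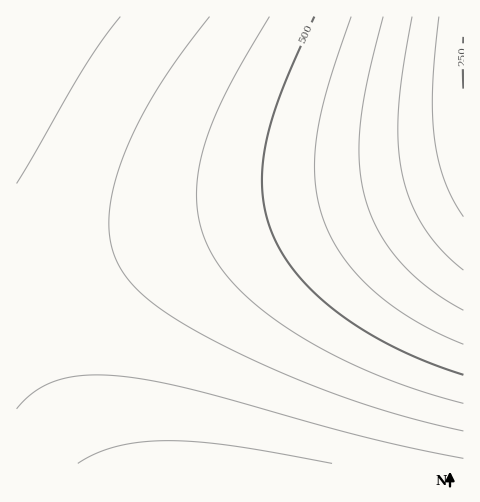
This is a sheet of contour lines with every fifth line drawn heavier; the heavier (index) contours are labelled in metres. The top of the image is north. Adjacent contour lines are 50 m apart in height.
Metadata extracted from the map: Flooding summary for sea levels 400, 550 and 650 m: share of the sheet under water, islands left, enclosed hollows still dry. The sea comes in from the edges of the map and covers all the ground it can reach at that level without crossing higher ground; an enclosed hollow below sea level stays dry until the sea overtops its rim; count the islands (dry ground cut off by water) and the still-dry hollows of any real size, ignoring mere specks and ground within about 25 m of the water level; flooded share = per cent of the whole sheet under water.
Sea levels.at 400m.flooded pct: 12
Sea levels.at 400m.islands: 0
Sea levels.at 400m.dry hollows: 0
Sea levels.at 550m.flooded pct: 41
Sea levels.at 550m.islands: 0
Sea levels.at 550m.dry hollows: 0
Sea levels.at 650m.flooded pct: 84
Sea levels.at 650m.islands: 0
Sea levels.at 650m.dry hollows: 0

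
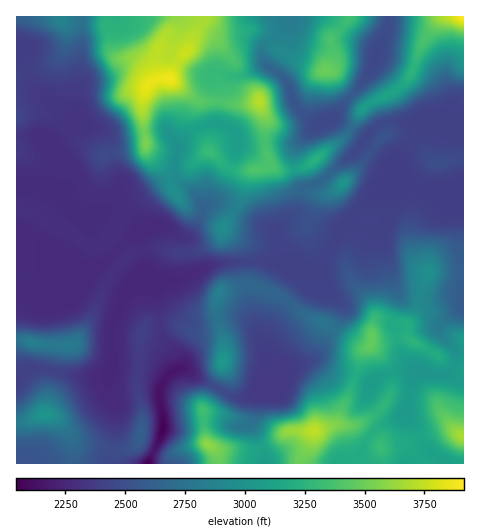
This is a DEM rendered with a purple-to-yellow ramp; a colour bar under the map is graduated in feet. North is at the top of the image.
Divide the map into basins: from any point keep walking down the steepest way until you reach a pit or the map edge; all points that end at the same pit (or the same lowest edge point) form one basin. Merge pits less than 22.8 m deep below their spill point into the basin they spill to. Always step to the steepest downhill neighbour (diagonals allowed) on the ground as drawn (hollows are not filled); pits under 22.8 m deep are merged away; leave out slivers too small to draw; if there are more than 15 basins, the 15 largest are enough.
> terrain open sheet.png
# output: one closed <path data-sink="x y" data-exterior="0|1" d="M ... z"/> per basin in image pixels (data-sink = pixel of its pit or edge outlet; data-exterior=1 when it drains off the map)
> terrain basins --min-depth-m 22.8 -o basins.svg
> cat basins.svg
<path data-sink="148 463" data-exterior="1" d="M463 16l-18 0-5 2-18 25-9 28-6 10-11 10-32 16-17 27-35 29-21 7-13 0-8-5-6-24 2-23-7-17-20 4-19-4-21 0-23-16-6-9 7-14 11-10 15-32 19 12 17 0 9-2 14 1 8 7 10 14 39 18 8 0 6-10 0-10-3-10 16-18 3-6-333 1 1 57 12-6 16-2 18-14 3-10 0-15-4-7 6 3 24 0 13 2 10 30 4 3 13 1 8 5 13 17-7 8-4 14 4 41 2 3 41 13 7 0 13-9 15 14 7 4 10 2 11 0-5 5-5 20-18 31 0 3 13 10 10 12 1 33 19 5 16 7 21 18 23 9 36 23 5 0-7 7-11 41-15 29-23 7-25 0-13 11-17 8-39 0-16-7-23 7-11 6-6 0-17-8-6-6-5 4-9 4-17 0-31-8-20-24-12-5 3-43 4-24-35-6 0 124 447-1z"/><path data-sink="152 283" data-exterior="0" d="M67 22l-3 0 2 5 0 15-3 10-18 14-16 2-13 7 0 265 36 6-4 24-3 43 12 5 14 17 11 9 26 6 17 0 9-4 7-8 1-29-5-17 0-16 3-9 0-28 6-12 11-5 14 0 28 12 18 0 5 4-5-22 1-21 4-5 26-5-1-33-10-12-13-10 0-3 16-26 7-25 5-5-11 0-10-2-7-4-15-14-13 9-7 0-41-13-2-3-4-41 4-14 7-8-3-5-13-14-18-4-4-3-10-30z"/><path data-sink="266 390" data-exterior="0" d="M252 286l-30 4-5 9 0 17 7 24-1 34-6 15-14 22 3 31 12 8 39 0 17-8 13-11 25 0 23-7 15-29 11-41 6-6-9-3-31-21-23-9-21-18z"/><path data-sink="327 122" data-exterior="0" d="M204 20l-9 14-7 18-11 10-7 16 29 23 21 0 17 4 22-4 7 17 0 30 4 17 3 3 5 2 13 0 15-4 41-32 15-26-16-17-14-20-13-1-39-18-10-14-8-7-14-1-9 2-17 0z"/><path data-sink="164 428" data-exterior="0" d="M171 322l-19 1-9 7-3 9 0 28-3 9 0 16 5 17-2 33 5 6 17 8 6 0 11-6 27-8-3-32 17-28 4-24 0-16-4-6-21-2z"/><path data-sink="376 57" data-exterior="0" d="M444 16l-94 0-20 24 3 10 0 10-5 10 4 1 5 5 9 15 17 17 12-8 21-9 11-10 6-10 9-28 14-21z"/>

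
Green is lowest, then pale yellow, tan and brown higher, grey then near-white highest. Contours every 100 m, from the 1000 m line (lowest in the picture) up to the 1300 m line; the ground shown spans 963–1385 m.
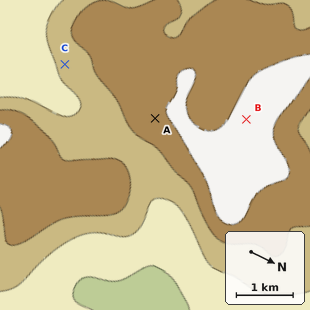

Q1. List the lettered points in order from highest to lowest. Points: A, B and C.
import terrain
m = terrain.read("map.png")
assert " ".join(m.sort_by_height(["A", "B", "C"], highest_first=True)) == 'B A C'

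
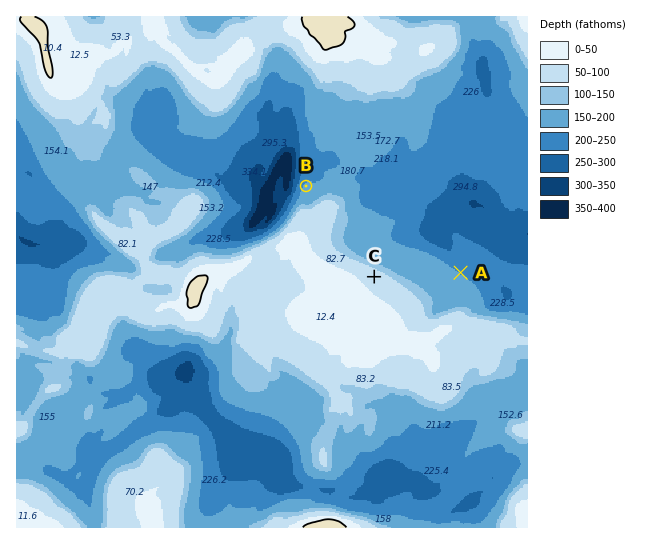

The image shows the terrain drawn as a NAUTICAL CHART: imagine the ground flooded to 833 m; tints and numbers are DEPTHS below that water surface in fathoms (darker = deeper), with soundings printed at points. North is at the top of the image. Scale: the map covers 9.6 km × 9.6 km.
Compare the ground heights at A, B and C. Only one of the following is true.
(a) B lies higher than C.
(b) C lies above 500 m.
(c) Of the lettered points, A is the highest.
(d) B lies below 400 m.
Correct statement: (b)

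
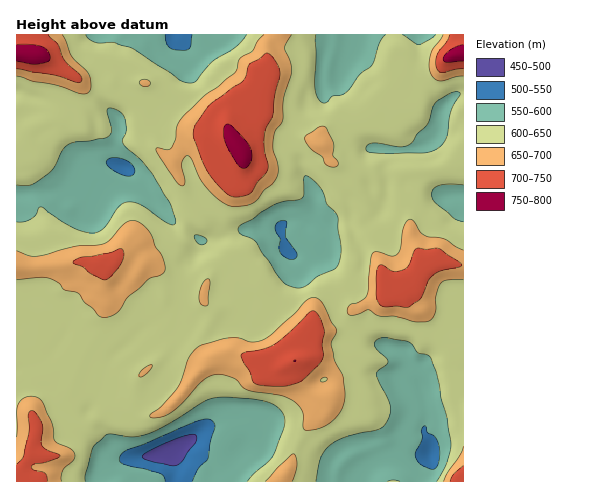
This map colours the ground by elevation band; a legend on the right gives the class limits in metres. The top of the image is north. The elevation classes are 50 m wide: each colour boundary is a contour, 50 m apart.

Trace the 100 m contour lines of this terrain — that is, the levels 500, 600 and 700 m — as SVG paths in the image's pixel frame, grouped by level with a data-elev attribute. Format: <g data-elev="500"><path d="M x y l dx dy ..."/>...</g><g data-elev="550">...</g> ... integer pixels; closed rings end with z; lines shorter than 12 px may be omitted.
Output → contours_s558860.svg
<g data-elev="500"><path d="M169 465l-23-5-3-2-1-2 9-6 23-11 15-4 6 0 2 2-1 5-14 19-6 4z"/></g><g data-elev="600"><path d="M85 481l0-7 8-26 13-13 5-1 21 3 15-3 22-11 37-22 8-3 10-1 28 2 17 3 10 7 5 8 0 11-11 28-26 25"/><path d="M316 481l5-23 3-7 6-6 16-8 34-8 4-3 4-6 3-9-1-7-14-30 2-3 8-6 2-4-11-11-3-5 2-5 8-3 26 5 8 11 12 4 6 14 5 28 6 18 4 27-5 20-9 17"/><path d="M400 481l-7-1-6 1"/><path d="M295 288l-8-3-4-3-21-29-6-11-15-8-3-5 3-4 11-6 22-14 9-3 15-2 4-2 2-4 0-16 2-2 6 3 7 7 5 7 3 11 10 11 4 38-2 10-4 6-17 7-13 11z"/><path d="M201 245l-6-5 0-5 6 1 5 3 1 2-1 2z"/><path d="M463 222l-9-4-17-14-4-5-1-5 2-5 6-4 23 0"/><path d="M17 185l15 0 16-11 7-8 8-17 6-5 35-6 5-2 2-3 1-4-5-19 2-2 3 0 8 4 5 7 1 11-4 10 1 4 18 16 11 13 18 31 6 17-2 4-5-1-26-18-13-4-10 3-15 22-10 6-10-1-11-4-33-21-2 1-3 6-5 5-6 3-8 0"/><path d="M385 154l-16-2-2-1-1-3 3-4 5-1 25 4 10-2 4-3 4-8 10-10 9-22 16-9 4-1 4 1-9 19-4 25-7 10-6 3-8 3z"/><path d="M247 35l-10 11-23 14-18 21-6 2-10-3-48-32-19-6-17 1-7-4-3-4"/><path d="M386 35l-6 8-9 23-11 9-14 18-5 2-8 1-8 7-4-1-3-3-3-11 1-53"/><path d="M436 35l-6 5-11 5-17-10"/></g><g data-elev="700"><path d="M48 481l-3-8-12-3-1-4 2-2 9-1 12-4 5-3-14-7-4-4 0-21-4-9-5-4-2 0-3 3 1 17-5 25-7 8"/><path d="M463 465l-10 9-3 7"/><path d="M264 386l21 0 14-4 22-20 3-7-2-11 3-13-4-12-6-8-2 0-4 1-18 19-17 13-10 5-18 3-5 2 1 5 8 13 3 10 4 3z"/><path d="M383 306l27 1 11-9 7-17 5-6 8-4 19-4 2-3-23-16-13 1-8-1-4 2-5 16-5 4-11 1-10-6-4 0-3 9 0 21 2 7z"/><path d="M103 280l6-2 11-13 4-10-2-6-13 4-28 4-8 5 10 5 8 7z"/><path d="M233 197l8 0 9-4 18-24-4-20 0-13 2-8 7-13 2-20 5-22-4-12-9-8-17 11-4 13-4 5-32 23-14 18-2 5 0 10 13 32 14 19z"/><path d="M17 69l37 6 22 7 5 0 1-3-1-4-16-14-7-16-10-10"/><path d="M450 35l-3 7-10 12-1 7 1 7 2 3 3 2 21-4"/></g>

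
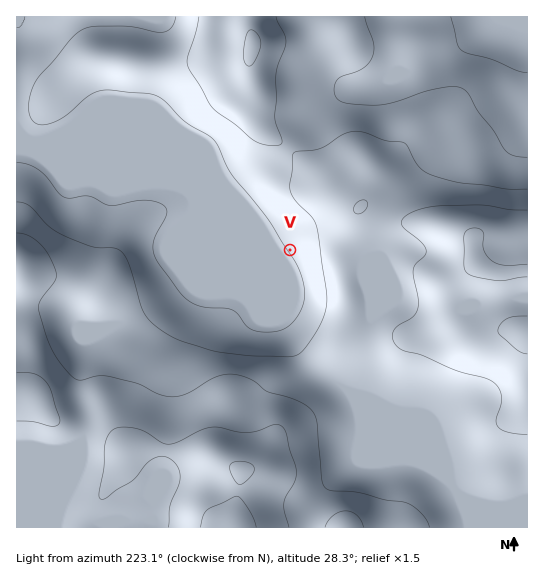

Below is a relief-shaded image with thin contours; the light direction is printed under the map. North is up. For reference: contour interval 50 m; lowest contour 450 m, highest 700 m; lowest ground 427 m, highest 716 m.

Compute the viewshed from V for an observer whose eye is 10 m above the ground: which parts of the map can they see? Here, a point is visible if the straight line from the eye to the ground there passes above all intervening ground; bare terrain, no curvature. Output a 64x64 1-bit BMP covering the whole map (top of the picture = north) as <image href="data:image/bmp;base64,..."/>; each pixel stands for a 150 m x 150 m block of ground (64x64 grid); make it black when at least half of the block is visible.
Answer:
<image width="64" height="64" href="data:image/bmp;base64,Qk0+AgAAAAAAAD4AAAAoAAAAQAAAAEAAAAABAAEAAAAAAAACAAATCwAAEwsAAAIAAAAAAAAA////AAAAAAAAAAAAAMAAAAAAAAAA4AAAAAAAAADAAAAAAAAAAAAAAAAAAAAAAAAAAAAAAAAAAAAAAAAAAAAAAAAAAAAAAAAAAAAAHwAAAAAAAAB/AAAAAAAAAP8AAAAAAAP7/wAAAAAAB/j/wAAAAAQP+B/wAAAADg/4D/wAAAAOH/gH/AAAAB4f+AP8AAAAPz/8ffgAAAA/////8AAAAP/////wAAAAf/////AAAAA+D///+AAAADwH///8AAAAeAf///4AAAB4A////wAAAHAB////AAAAYAP///+AAAAAB////4AAAAAf////gAAAQB////+AAABwH////wAAAHgf////AAAA/g////8AAAD/D////wAAAP8P////AAAA/w////4AAAB/B////gAAAH8H////AAAAfAP///+AAAB4Af///wAAAHgA///8AAAAeAB//8AAAAB4Af//AAAAAHj///4AAAAAf////AAAAAB///+cAAAAAH///4wAAAAA////DAAAAAD///8eAAAAAP////4AAAAAP////AAAAAAf///8AAAAAB////wAAAAAD//4DAAAAAAH//gMAAAAAAP/+AwAAAAAAf/4DAAAAAAA/+AEAAAAAAA/gAQAAAAAAAAAAAAAAAAAAAAAAAAAAAAAAAAAAAAAAAAAAAAAAAAAAAAAAAAAAA=="/>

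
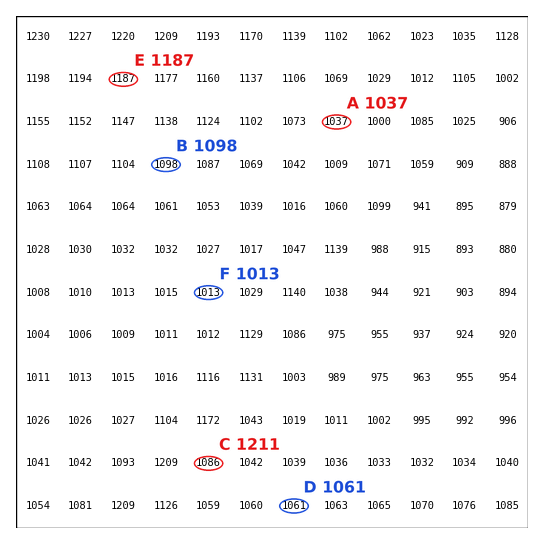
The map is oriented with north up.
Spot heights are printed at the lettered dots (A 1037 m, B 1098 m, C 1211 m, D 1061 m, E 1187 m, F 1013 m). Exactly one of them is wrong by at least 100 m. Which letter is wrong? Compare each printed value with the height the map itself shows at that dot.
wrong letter C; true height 1086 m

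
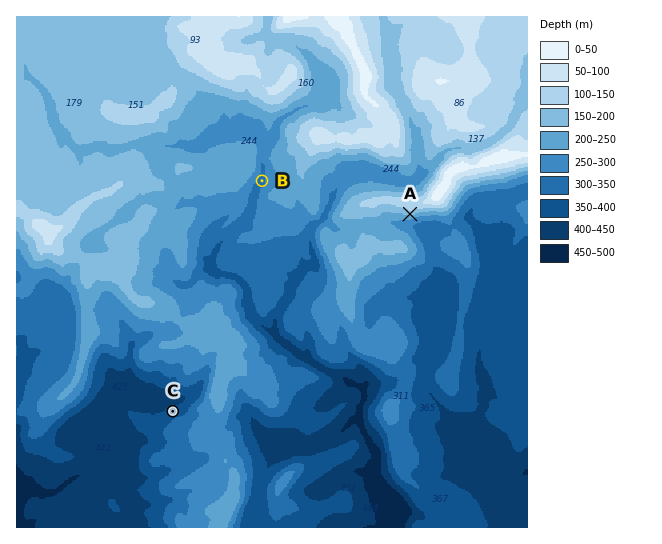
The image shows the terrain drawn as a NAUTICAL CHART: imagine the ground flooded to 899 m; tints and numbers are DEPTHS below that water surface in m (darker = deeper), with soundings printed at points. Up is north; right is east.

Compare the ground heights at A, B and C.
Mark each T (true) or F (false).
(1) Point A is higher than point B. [T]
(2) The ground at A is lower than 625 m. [F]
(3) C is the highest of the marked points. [F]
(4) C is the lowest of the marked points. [T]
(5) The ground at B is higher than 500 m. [T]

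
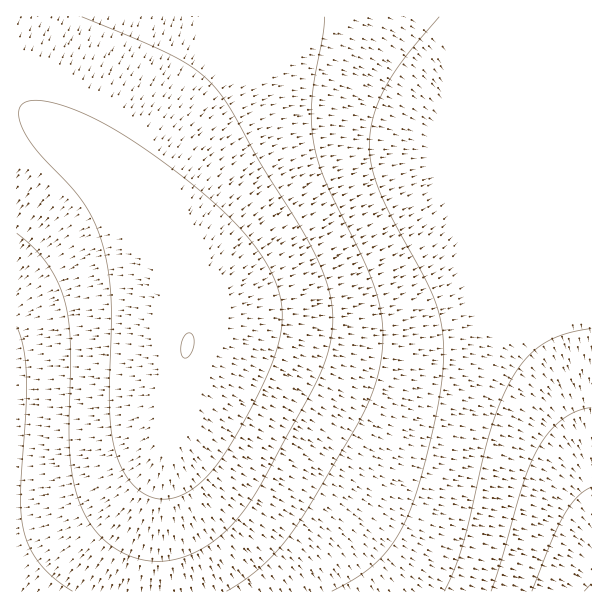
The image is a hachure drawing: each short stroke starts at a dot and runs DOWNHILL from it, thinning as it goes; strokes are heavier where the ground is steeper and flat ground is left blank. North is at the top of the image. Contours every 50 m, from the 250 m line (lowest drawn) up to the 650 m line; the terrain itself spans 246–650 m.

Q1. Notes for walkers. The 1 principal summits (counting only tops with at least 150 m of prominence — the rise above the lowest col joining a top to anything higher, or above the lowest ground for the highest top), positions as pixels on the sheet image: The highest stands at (188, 345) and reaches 650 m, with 404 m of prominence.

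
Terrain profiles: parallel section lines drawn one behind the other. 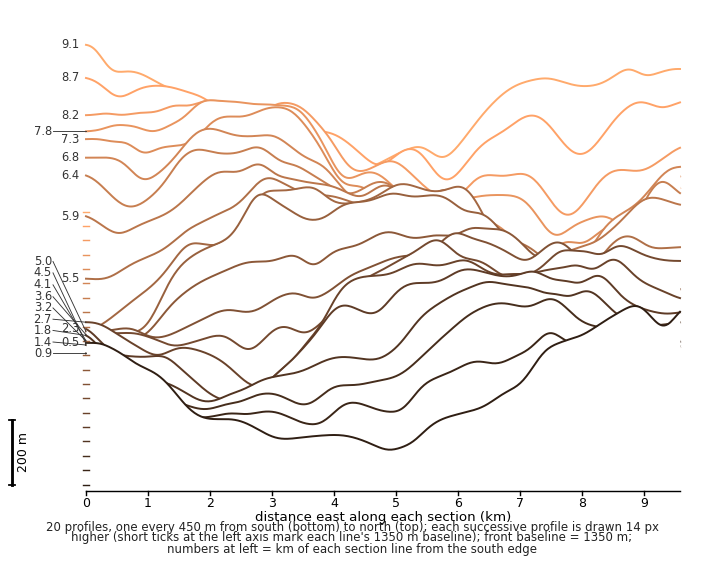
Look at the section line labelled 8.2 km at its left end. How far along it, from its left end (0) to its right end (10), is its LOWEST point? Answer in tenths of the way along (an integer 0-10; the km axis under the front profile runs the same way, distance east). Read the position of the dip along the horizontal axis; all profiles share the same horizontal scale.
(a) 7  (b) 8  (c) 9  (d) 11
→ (b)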